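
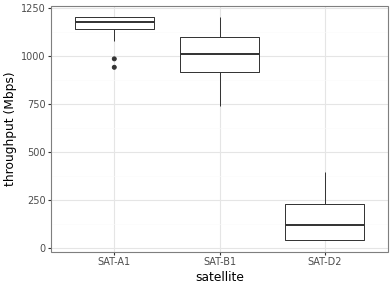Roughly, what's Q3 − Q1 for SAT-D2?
≈ 200

Q3 ≈ 200, Q1 ≈ 0; IQR ≈ 200.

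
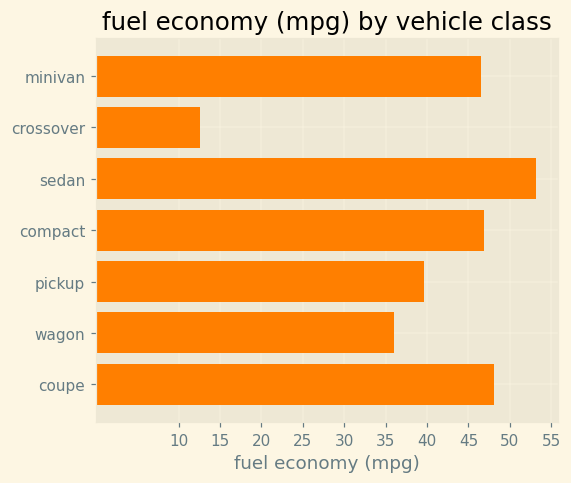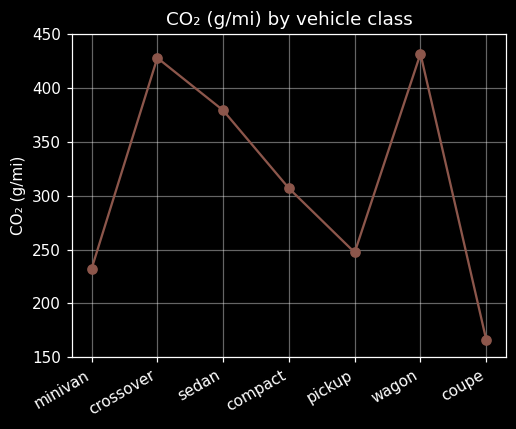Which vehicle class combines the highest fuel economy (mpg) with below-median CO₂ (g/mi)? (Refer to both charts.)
coupe

Chart 2 median CO₂ (g/mi) ≈ 300; below-median vehicle classes: minivan, pickup, coupe. Among those, coupe has the highest fuel economy (mpg) (≈ 50).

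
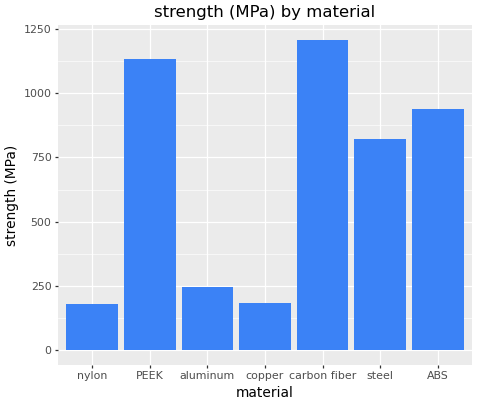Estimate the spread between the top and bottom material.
≈ 1000

Max carbon fiber ≈ 1200, min nylon ≈ 200; range ≈ 1000.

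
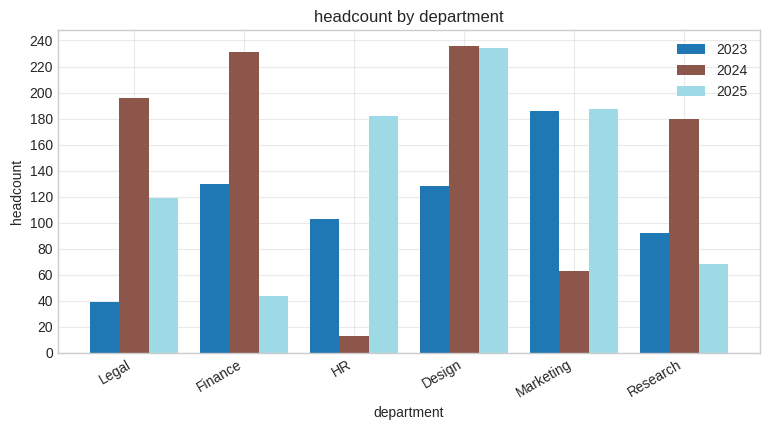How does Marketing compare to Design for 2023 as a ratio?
≈ 1.5×

Marketing ≈ 180, Design ≈ 120; 180/120 ≈ 1.5.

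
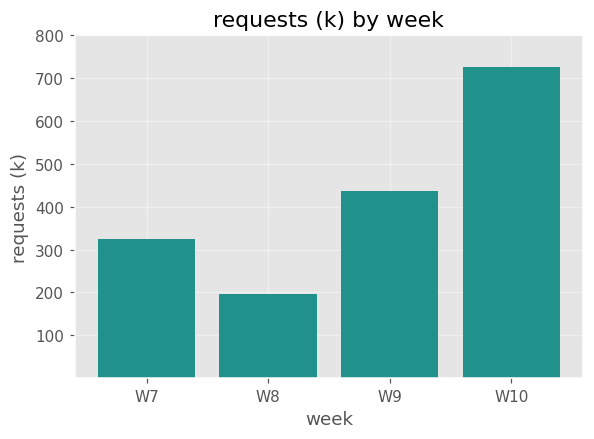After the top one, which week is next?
Top 3: W10 ≈ 700, W9 ≈ 400, W7 ≈ 300.

W9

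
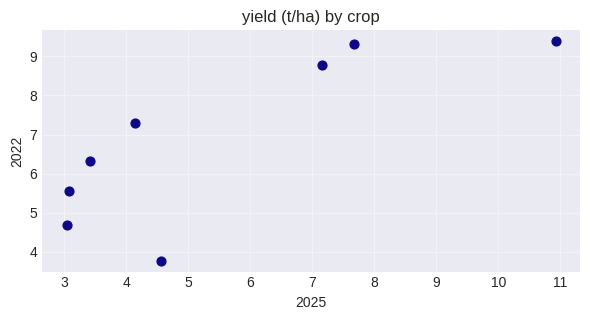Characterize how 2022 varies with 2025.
Points are positively correlated; strong (|r| ≈ 0.8).

positive, strong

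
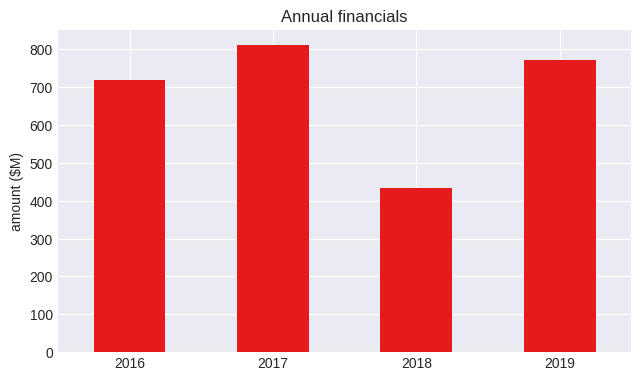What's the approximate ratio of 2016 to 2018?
2016 ≈ 700, 2018 ≈ 400; 700/400 ≈ 1.75.

≈ 1.75×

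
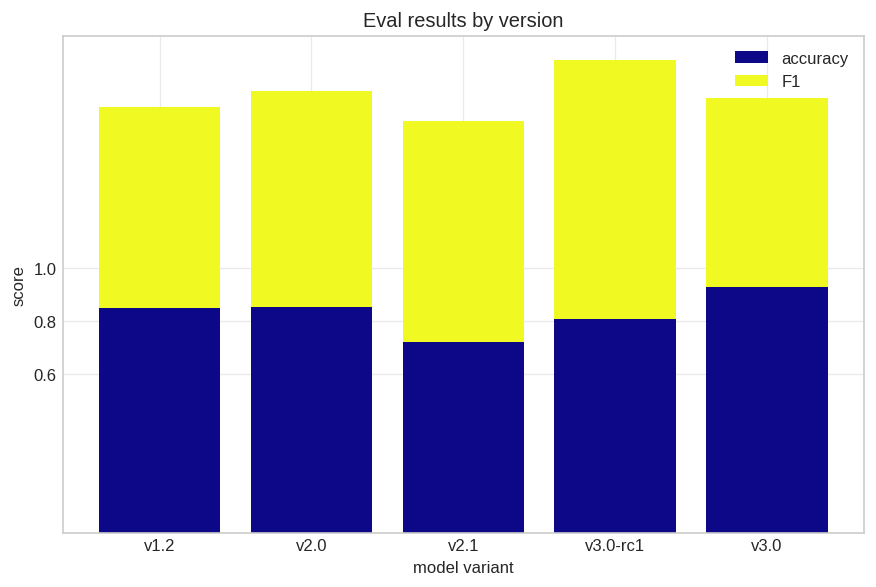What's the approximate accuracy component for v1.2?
accuracy top ≈ 0.8, bottom ≈ 0.0; segment ≈ 0.8.

≈ 0.8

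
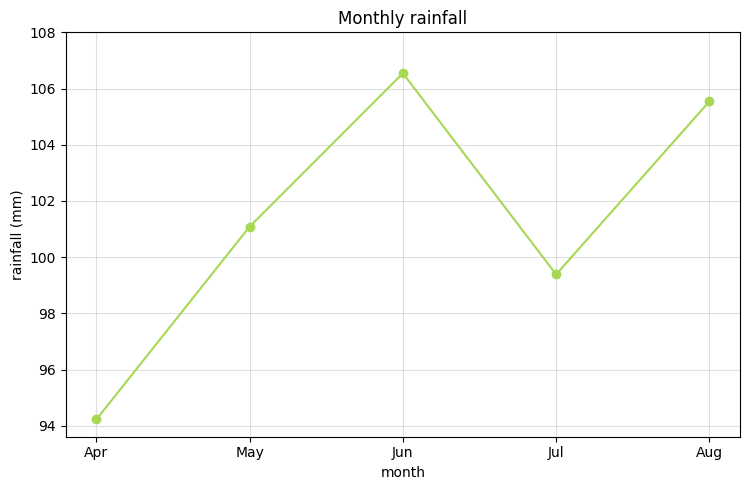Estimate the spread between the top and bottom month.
≈ 12

Max Jun ≈ 106, min Apr ≈ 94; range ≈ 12.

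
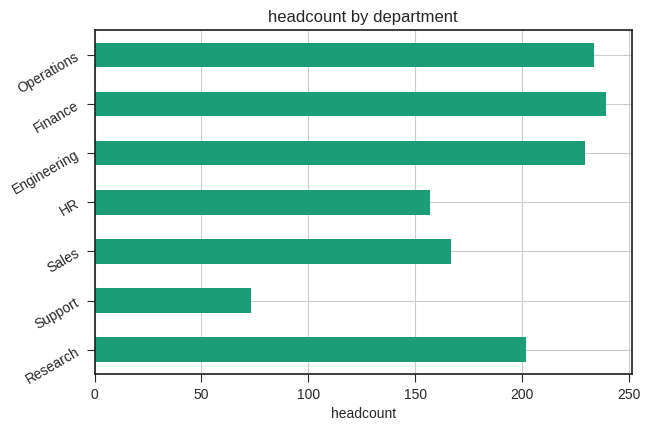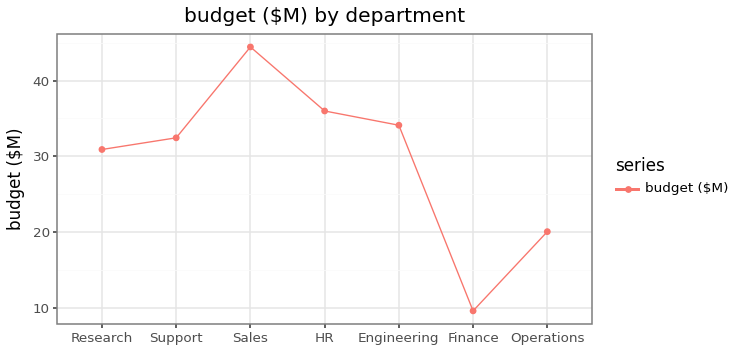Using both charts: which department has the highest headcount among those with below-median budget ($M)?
Chart 2 median budget ($M) ≈ 30; below-median departments: Research, Finance, Operations. Among those, Finance has the highest headcount (≈ 250).

Finance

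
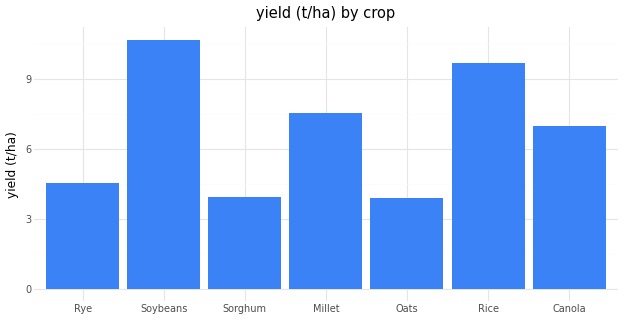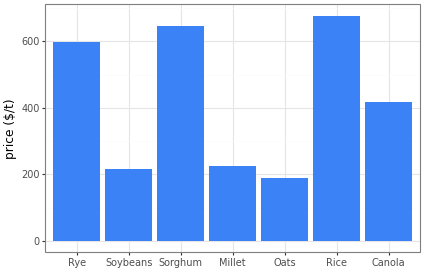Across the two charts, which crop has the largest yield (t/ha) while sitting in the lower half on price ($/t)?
Soybeans

Chart 2 median price ($/t) ≈ 400; below-median crops: Soybeans, Millet, Oats. Among those, Soybeans has the highest yield (t/ha) (≈ 11).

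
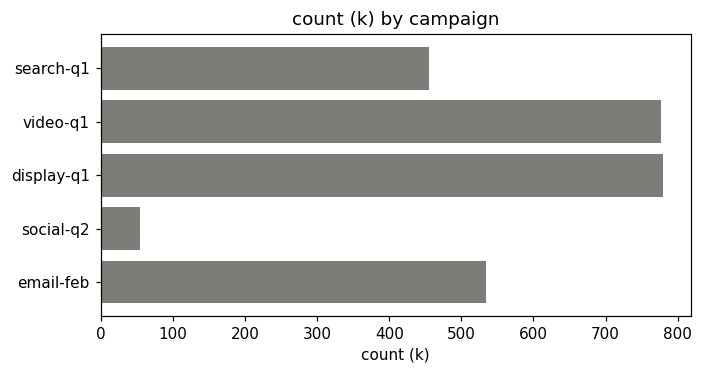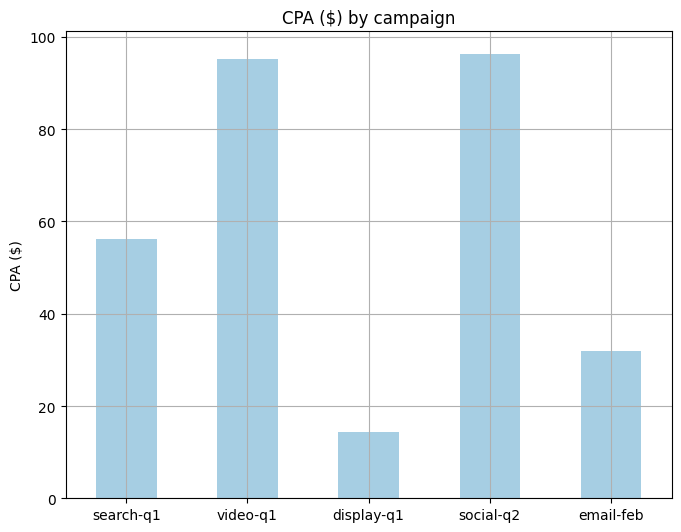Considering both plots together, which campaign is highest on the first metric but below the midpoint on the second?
display-q1

Chart 2 median CPA ($) ≈ 60; below-median campaigns: display-q1, email-feb. Among those, display-q1 has the highest count (k) (≈ 800).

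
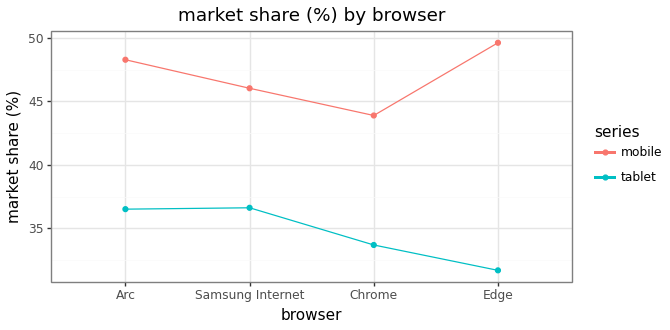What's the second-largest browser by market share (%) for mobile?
Arc

Top 3 for mobile: Edge ≈ 50, Arc ≈ 48, Samsung Internet ≈ 46.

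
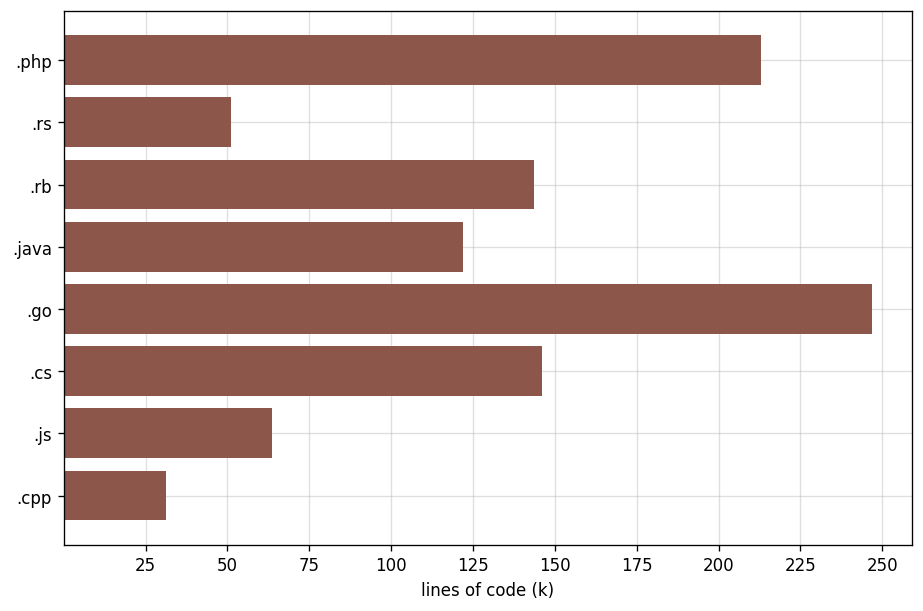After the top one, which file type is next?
Top 3: .go ≈ 250, .php ≈ 225, .cs ≈ 150.

.php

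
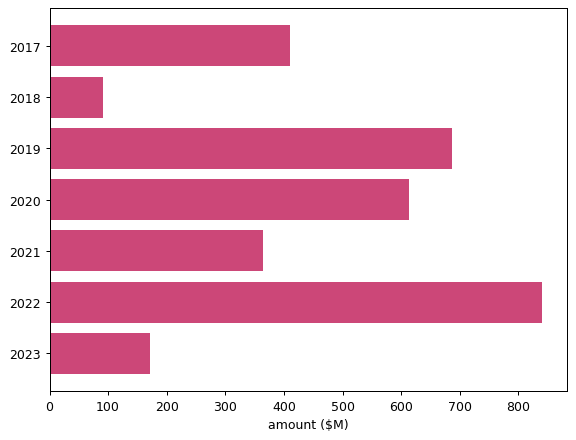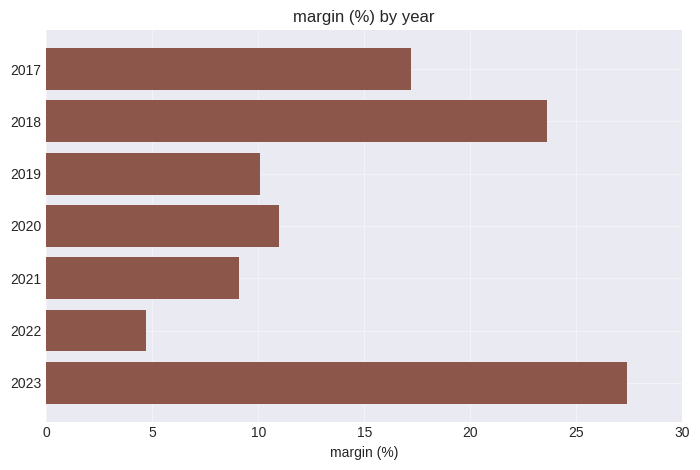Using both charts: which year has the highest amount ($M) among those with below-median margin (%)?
Chart 2 median margin (%) ≈ 10; below-median years: 2019, 2021, 2022. Among those, 2022 has the highest amount ($M) (≈ 800).

2022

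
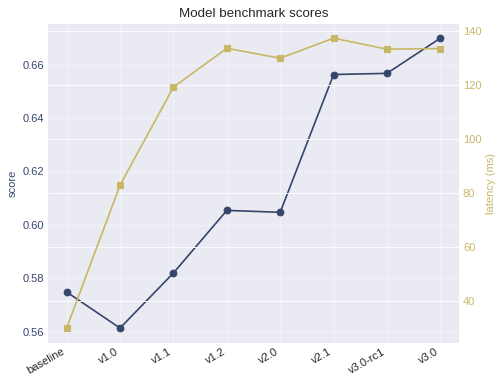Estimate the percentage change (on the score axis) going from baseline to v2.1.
baseline ≈ 0.57, v2.1 ≈ 0.66; (0.66 − 0.57) / 0.57 ≈ +15.8%.

≈ +15.8%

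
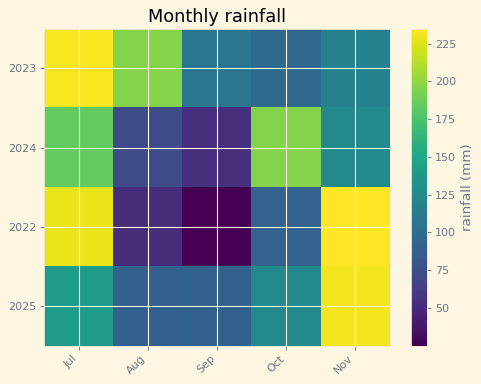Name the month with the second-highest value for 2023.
Aug

Top 3 for 2023: Jul ≈ 240, Aug ≈ 200, Nov ≈ 120.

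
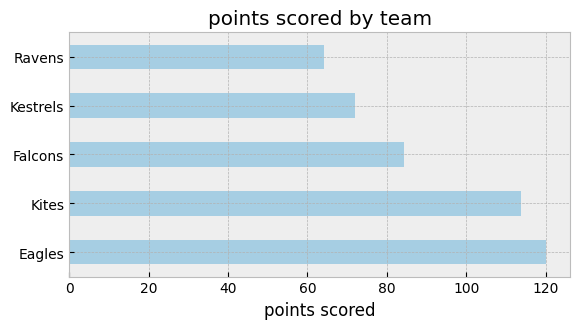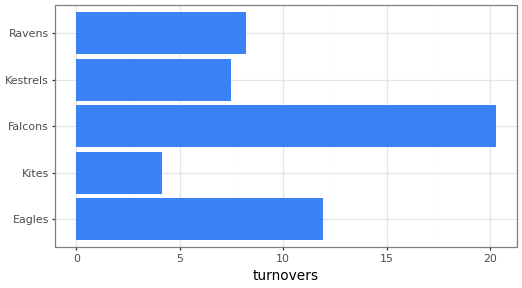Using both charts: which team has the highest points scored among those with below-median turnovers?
Chart 2 median turnovers ≈ 8; below-median teams: Kites, Kestrels. Among those, Kites has the highest points scored (≈ 120).

Kites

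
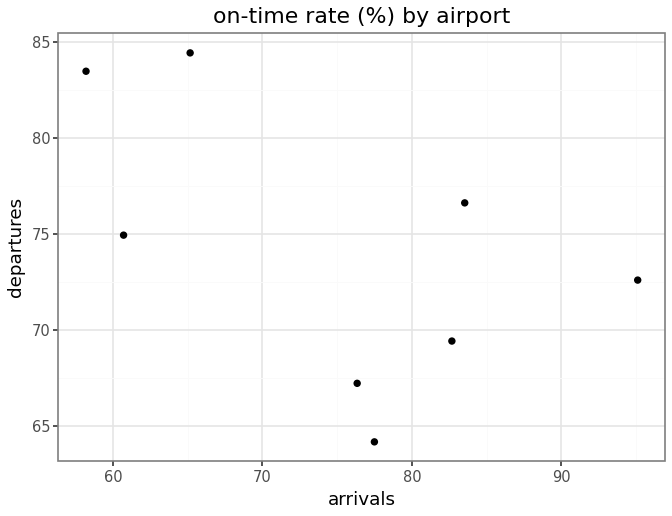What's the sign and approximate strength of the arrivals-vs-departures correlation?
negative, moderate

Points are negatively correlated; moderate (|r| ≈ 0.5).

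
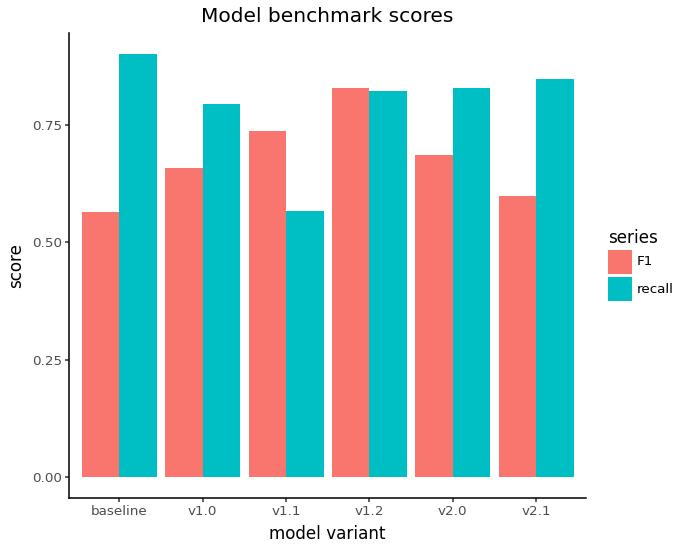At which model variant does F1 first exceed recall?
v1.1

v1.0: F1 ≈ 0.7 vs recall ≈ 0.8 (not yet); v1.1: F1 ≈ 0.7 vs recall ≈ 0.6 (first crossover).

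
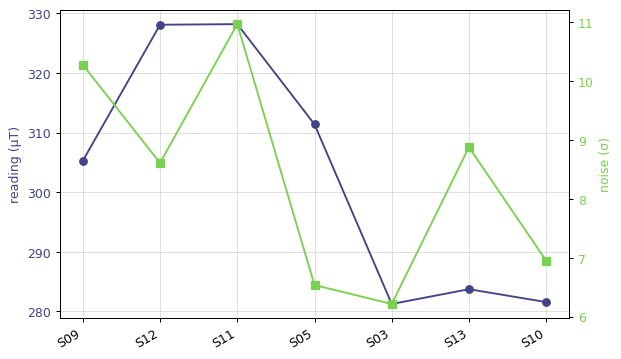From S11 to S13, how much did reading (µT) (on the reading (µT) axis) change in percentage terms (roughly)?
S11 ≈ 330, S13 ≈ 285; (285 − 330) / 330 ≈ -13.6%.

≈ -13.6%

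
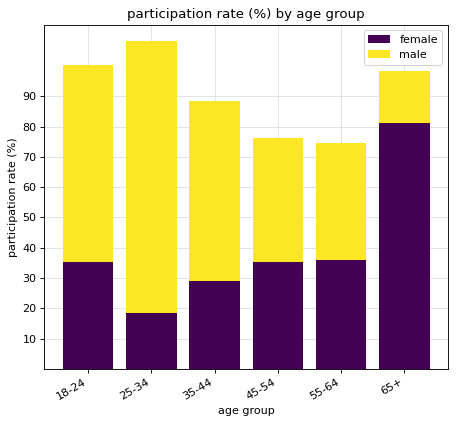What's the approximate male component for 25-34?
male top ≈ 110, bottom ≈ 20; segment ≈ 90.

≈ 90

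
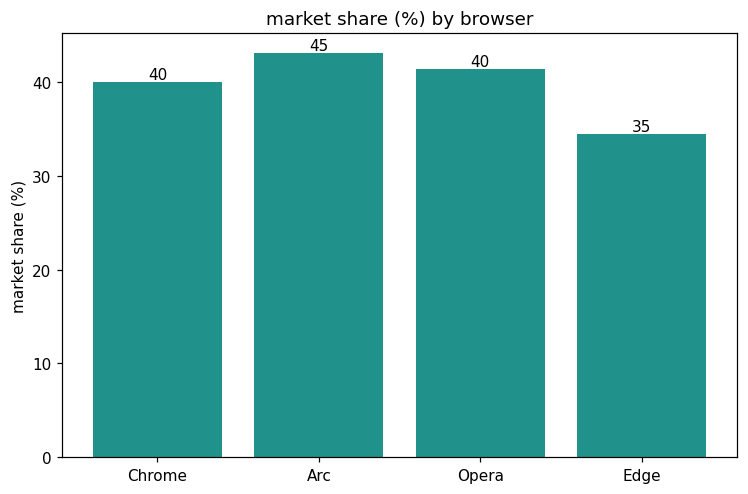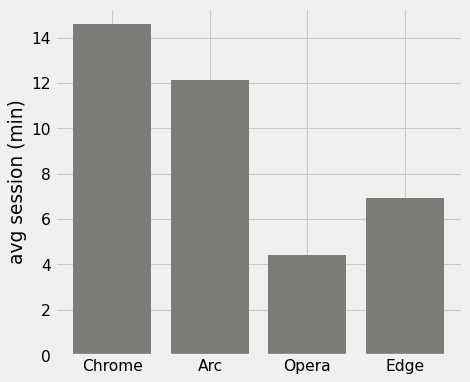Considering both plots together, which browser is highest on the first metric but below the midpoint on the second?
Chart 2 median avg session (min) ≈ 10; below-median browsers: Opera, Edge. Among those, Opera has the highest market share (%) (≈ 40).

Opera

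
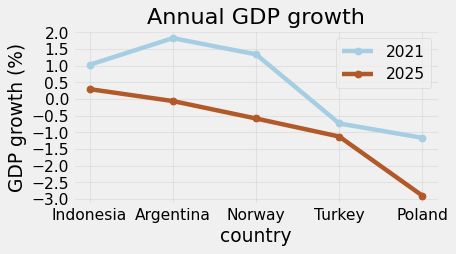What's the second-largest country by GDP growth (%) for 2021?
Norway

Top 3 for 2021: Argentina ≈ 2.0, Norway ≈ 1.5, Indonesia ≈ 1.0.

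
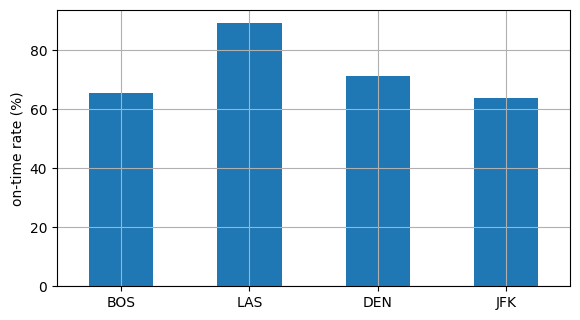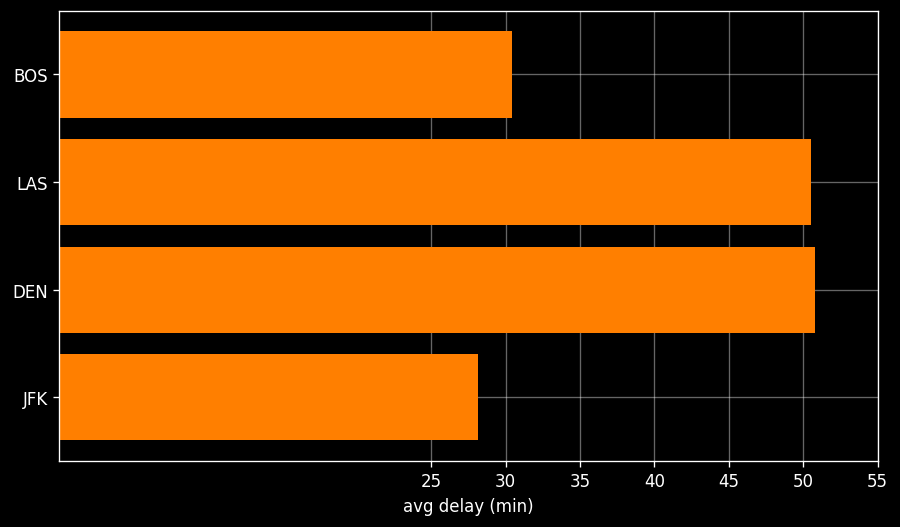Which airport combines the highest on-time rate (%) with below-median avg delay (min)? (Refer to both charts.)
BOS

Chart 2 median avg delay (min) ≈ 40; below-median airports: BOS, JFK. Among those, BOS has the highest on-time rate (%) (≈ 70).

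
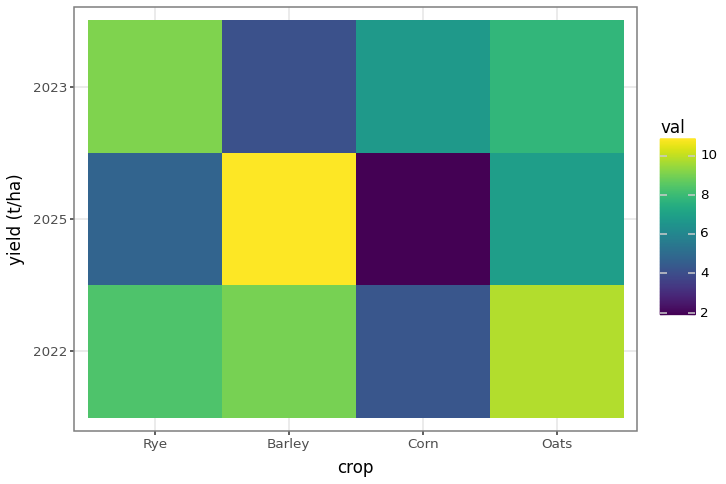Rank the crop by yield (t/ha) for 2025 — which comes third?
Top 4 for 2025: Barley ≈ 11, Oats ≈ 7, Rye ≈ 5, Corn ≈ 2.

Rye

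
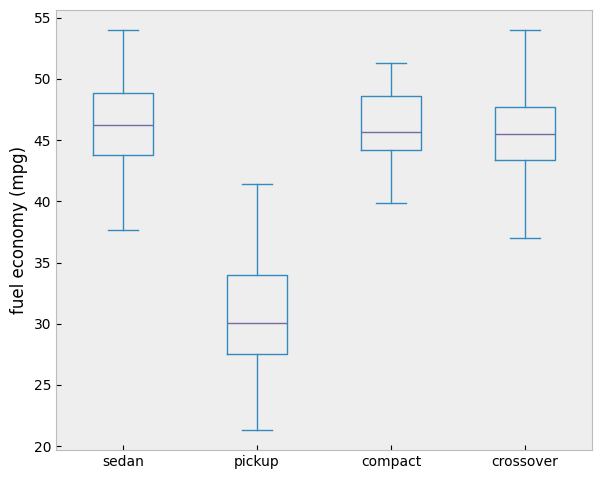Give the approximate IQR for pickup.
Q3 ≈ 34, Q1 ≈ 28; IQR ≈ 6.

≈ 6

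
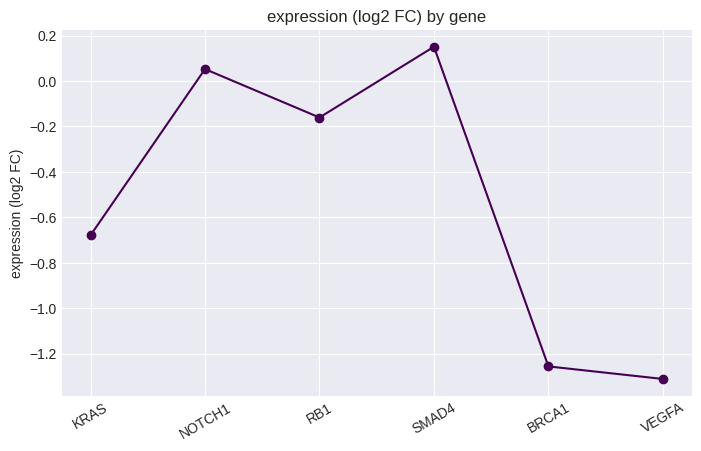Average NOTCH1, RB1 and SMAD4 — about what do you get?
(0.0 + -0.2 + 0.2) / 3 ≈ 0.

≈ 0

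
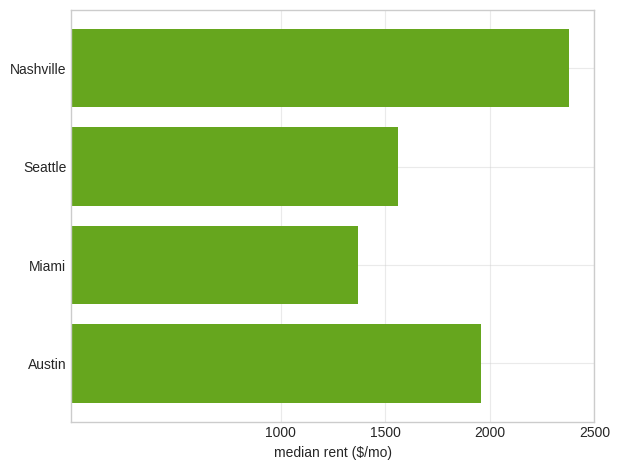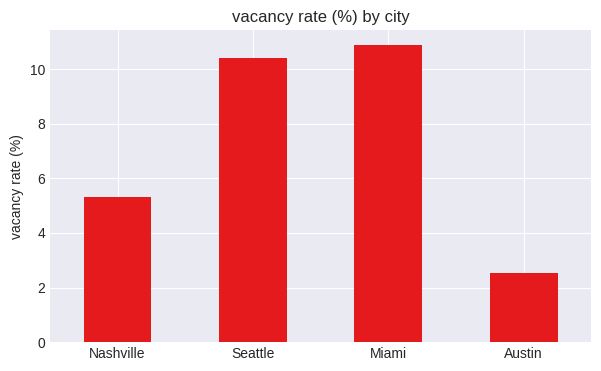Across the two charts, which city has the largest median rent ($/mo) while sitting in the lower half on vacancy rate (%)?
Chart 2 median vacancy rate (%) ≈ 8; below-median cities: Nashville, Austin. Among those, Nashville has the highest median rent ($/mo) (≈ 2500).

Nashville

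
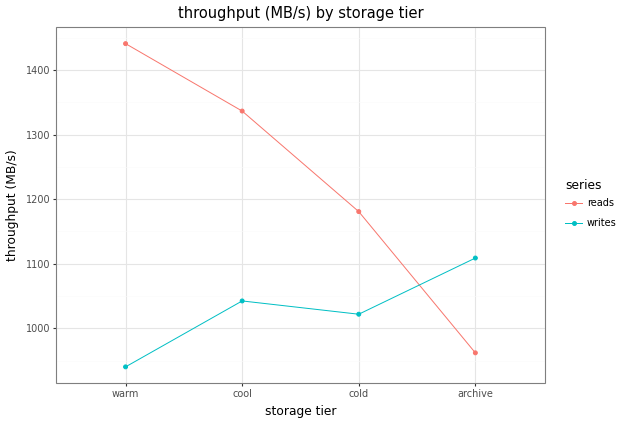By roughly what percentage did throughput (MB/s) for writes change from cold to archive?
cold ≈ 1000, archive ≈ 1100; (1100 − 1000) / 1000 ≈ +10%.

≈ +10%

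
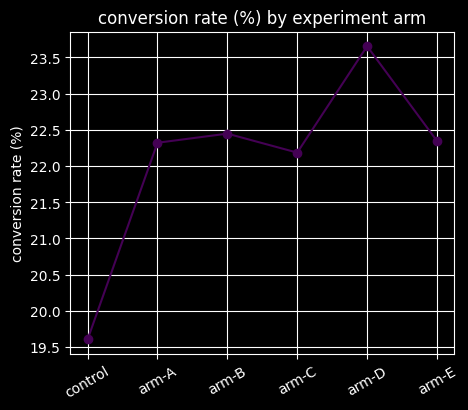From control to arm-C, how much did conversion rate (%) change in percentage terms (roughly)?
≈ +12.8%

control ≈ 19.5, arm-C ≈ 22.0; (22.0 − 19.5) / 19.5 ≈ +12.8%.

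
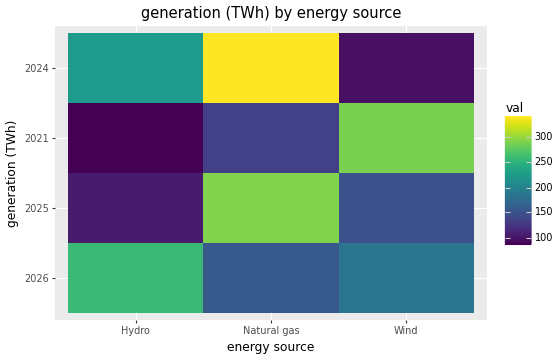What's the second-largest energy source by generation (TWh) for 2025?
Top 3 for 2025: Natural gas ≈ 300, Wind ≈ 150, Hydro ≈ 100.

Wind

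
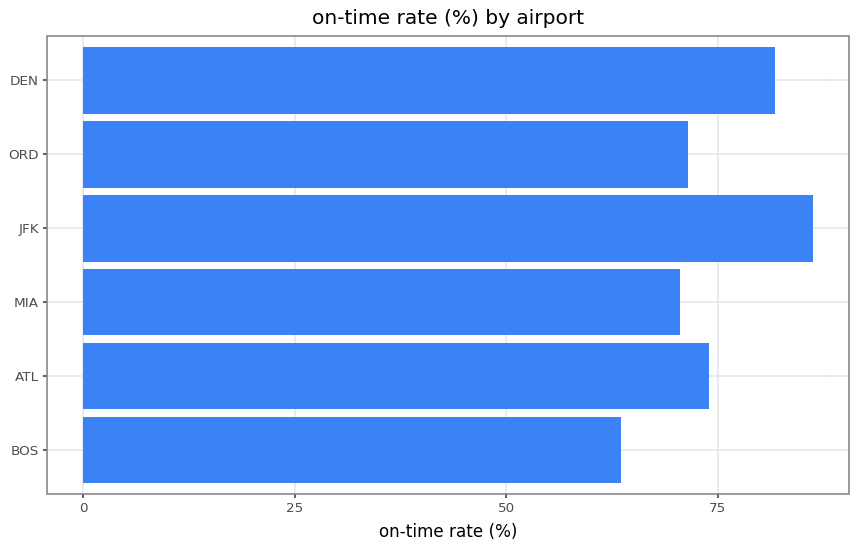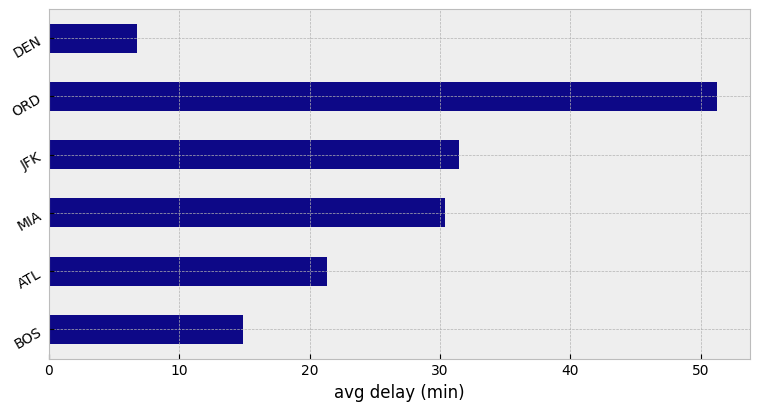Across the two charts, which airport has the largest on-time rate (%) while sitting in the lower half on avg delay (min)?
Chart 2 median avg delay (min) ≈ 25; below-median airports: BOS, ATL, DEN. Among those, DEN has the highest on-time rate (%) (≈ 80).

DEN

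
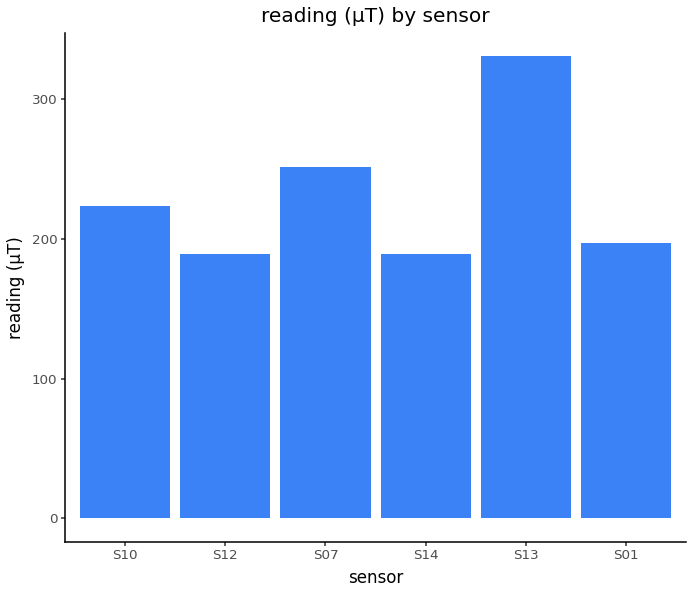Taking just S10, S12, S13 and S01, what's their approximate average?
≈ 238

(200 + 200 + 350 + 200) / 4 ≈ 238.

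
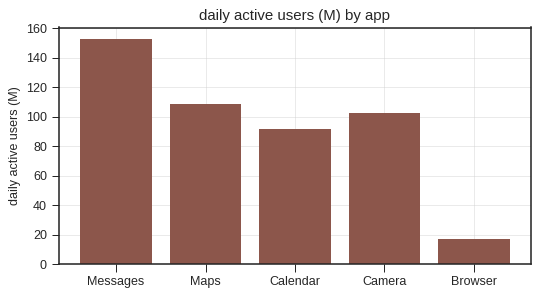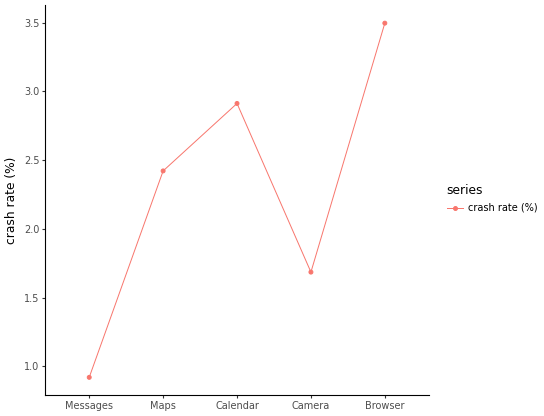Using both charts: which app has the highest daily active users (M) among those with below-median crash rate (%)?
Messages

Chart 2 median crash rate (%) ≈ 2.5; below-median apps: Messages, Camera. Among those, Messages has the highest daily active users (M) (≈ 160).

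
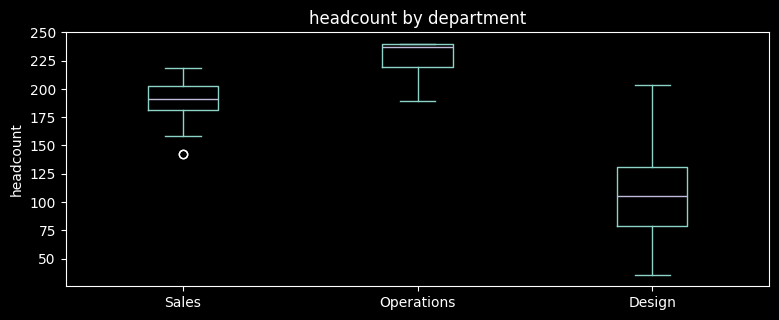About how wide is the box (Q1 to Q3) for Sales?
Q3 ≈ 200, Q1 ≈ 180; IQR ≈ 20.

≈ 20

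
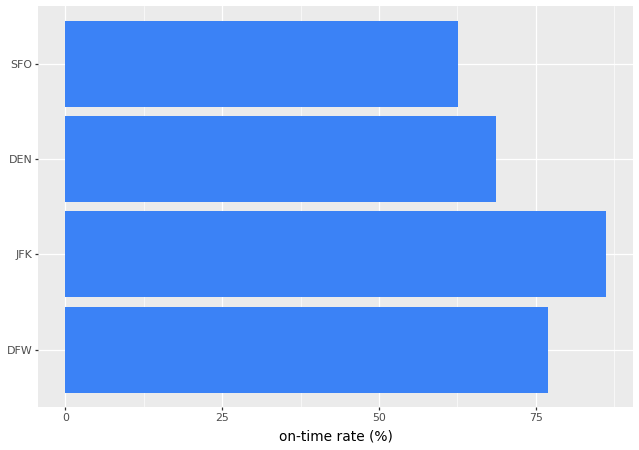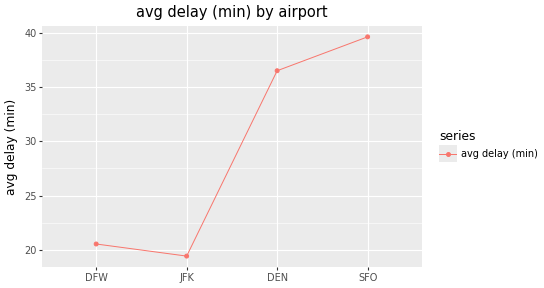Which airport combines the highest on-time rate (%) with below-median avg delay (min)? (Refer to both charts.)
JFK

Chart 2 median avg delay (min) ≈ 30; below-median airports: DFW, JFK. Among those, JFK has the highest on-time rate (%) (≈ 90).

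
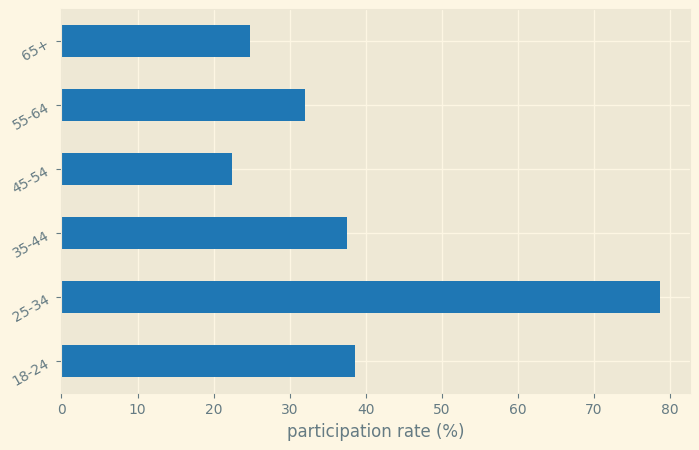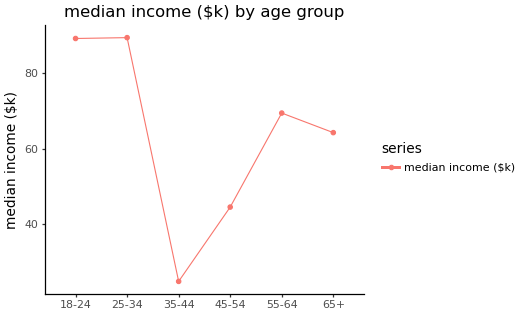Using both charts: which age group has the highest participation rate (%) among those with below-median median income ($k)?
Chart 2 median median income ($k) ≈ 70; below-median age groups: 35-44, 45-54, 65+. Among those, 35-44 has the highest participation rate (%) (≈ 40).

35-44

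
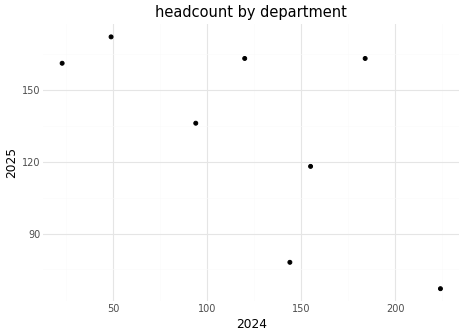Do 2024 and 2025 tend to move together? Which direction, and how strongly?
negative, moderate

Points are negatively correlated; moderate (|r| ≈ 0.6).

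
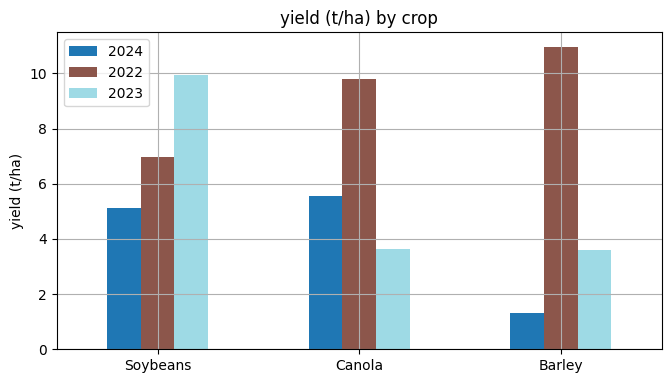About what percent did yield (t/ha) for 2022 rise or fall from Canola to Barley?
≈ +10%

Canola ≈ 10, Barley ≈ 11; (11 − 10) / 10 ≈ +10%.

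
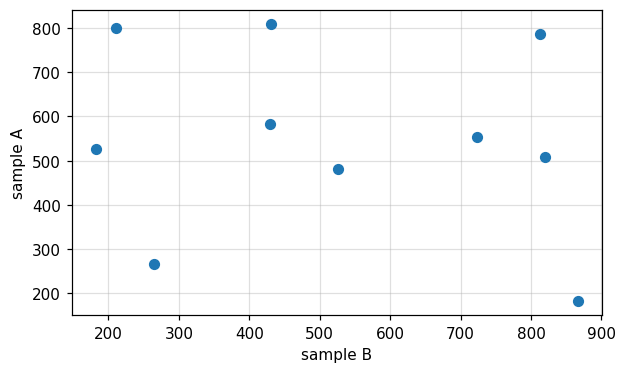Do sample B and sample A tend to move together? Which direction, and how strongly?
Points are roughly uncorrelated; weak (|r| ≈ 0.2).

no clear correlation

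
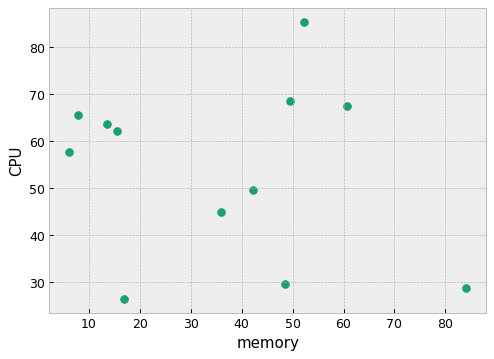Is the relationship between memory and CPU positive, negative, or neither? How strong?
no clear correlation

Points are roughly uncorrelated; weak (|r| ≈ 0.2).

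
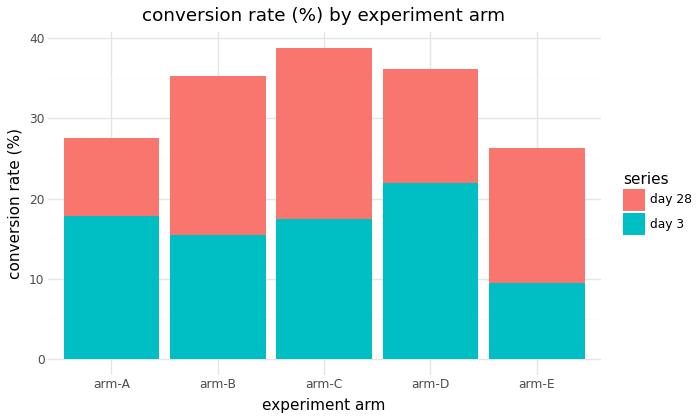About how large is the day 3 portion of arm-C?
≈ 15

day 3 top ≈ 15, bottom ≈ 0; segment ≈ 15.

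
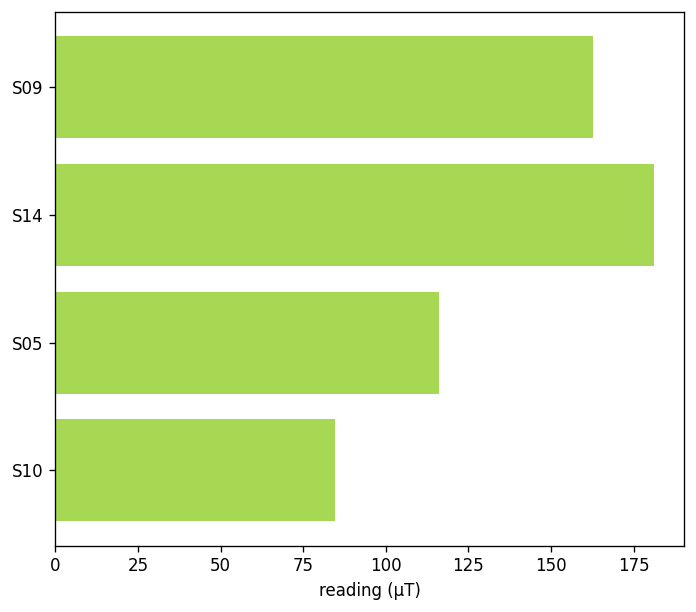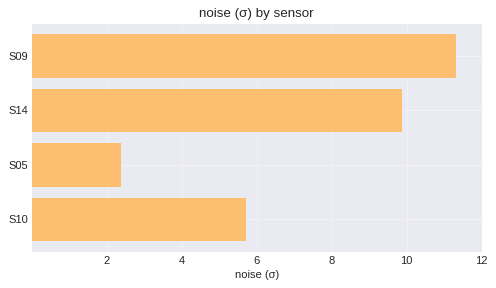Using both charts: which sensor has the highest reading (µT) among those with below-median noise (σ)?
S05

Chart 2 median noise (σ) ≈ 8; below-median sensors: S05, S10. Among those, S05 has the highest reading (µT) (≈ 120).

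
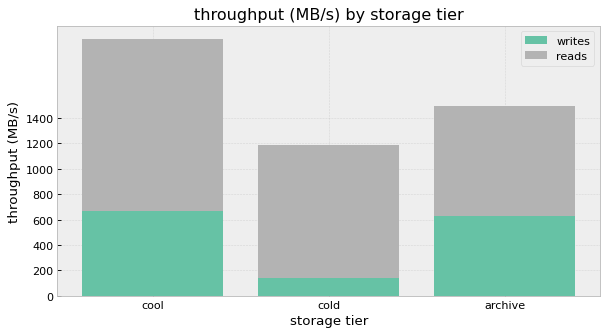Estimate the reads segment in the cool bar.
≈ 1400

reads top ≈ 2000, bottom ≈ 600; segment ≈ 1400.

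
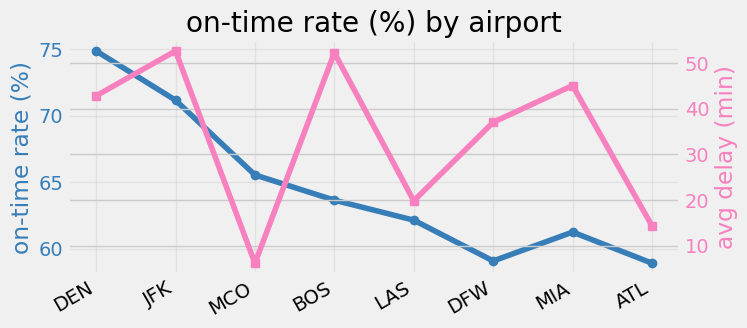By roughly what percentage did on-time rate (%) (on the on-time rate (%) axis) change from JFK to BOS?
≈ -11.1%

JFK ≈ 72, BOS ≈ 64; (64 − 72) / 72 ≈ -11.1%.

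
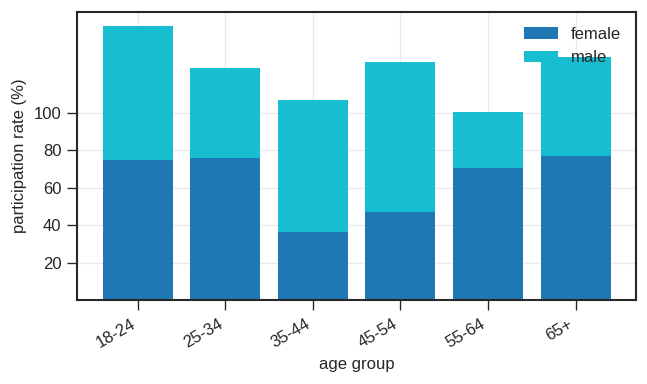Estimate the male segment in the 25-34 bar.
male top ≈ 120, bottom ≈ 80; segment ≈ 40.

≈ 40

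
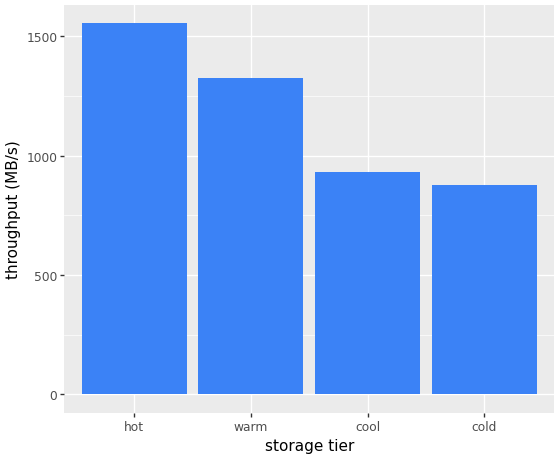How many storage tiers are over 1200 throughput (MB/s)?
Above 1200: hot, warm.

2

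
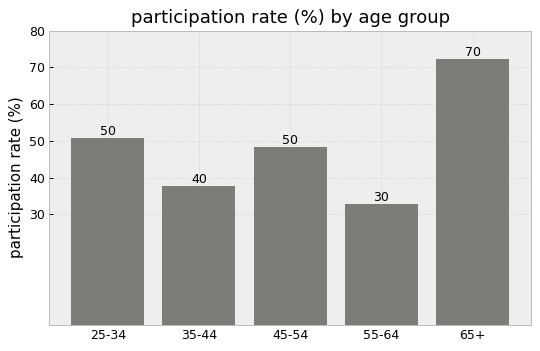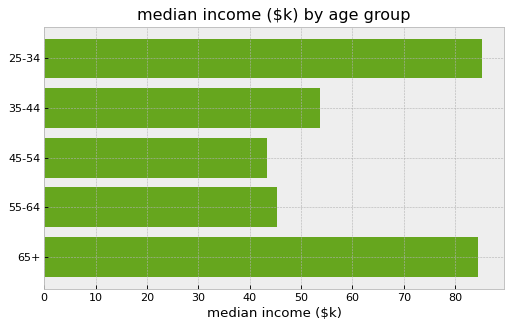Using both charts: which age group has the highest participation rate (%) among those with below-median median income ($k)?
Chart 2 median median income ($k) ≈ 50; below-median age groups: 45-54, 55-64. Among those, 45-54 has the highest participation rate (%) (≈ 50).

45-54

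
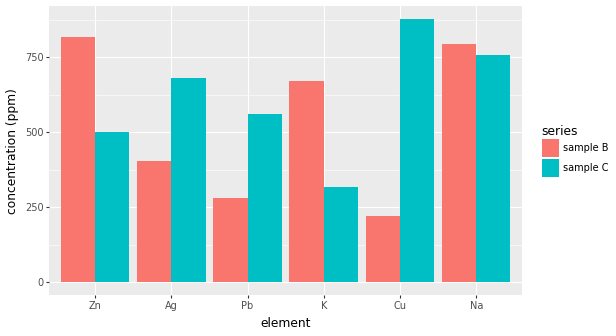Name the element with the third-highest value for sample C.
Ag

Top 4 for sample C: Cu ≈ 900, Na ≈ 800, Ag ≈ 700, Pb ≈ 600.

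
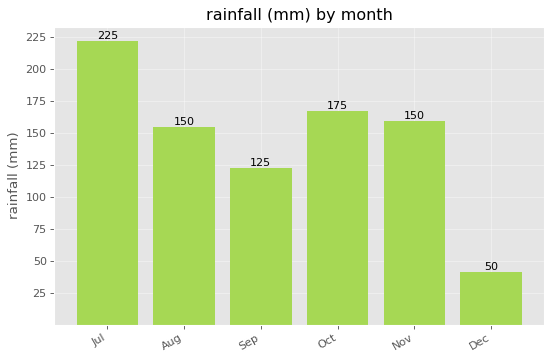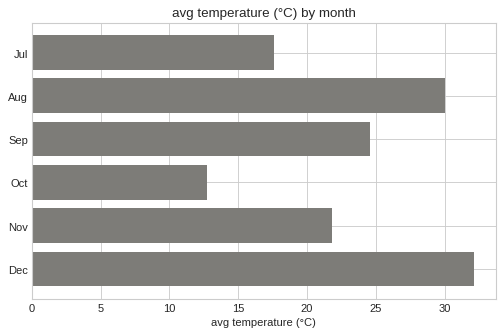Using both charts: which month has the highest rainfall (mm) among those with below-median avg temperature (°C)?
Jul

Chart 2 median avg temperature (°C) ≈ 25; below-median months: Jul, Oct, Nov. Among those, Jul has the highest rainfall (mm) (≈ 225).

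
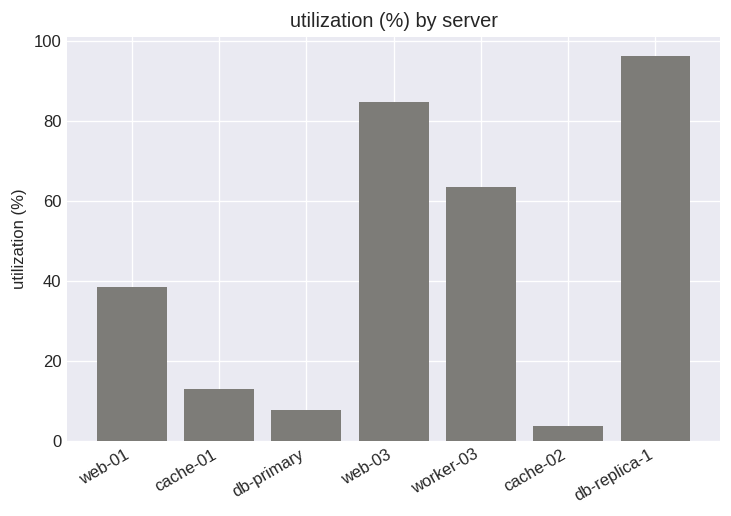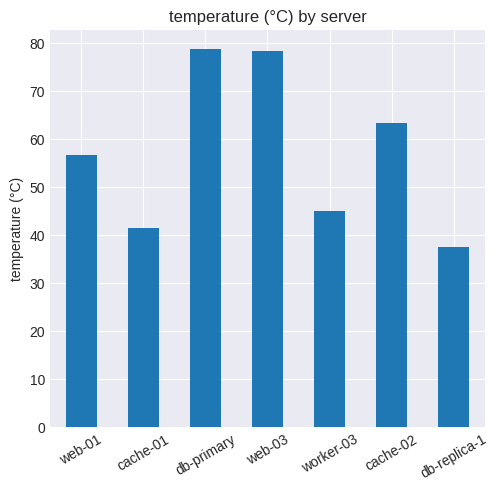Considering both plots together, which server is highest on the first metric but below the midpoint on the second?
db-replica-1

Chart 2 median temperature (°C) ≈ 60; below-median servers: cache-01, worker-03, db-replica-1. Among those, db-replica-1 has the highest utilization (%) (≈ 100).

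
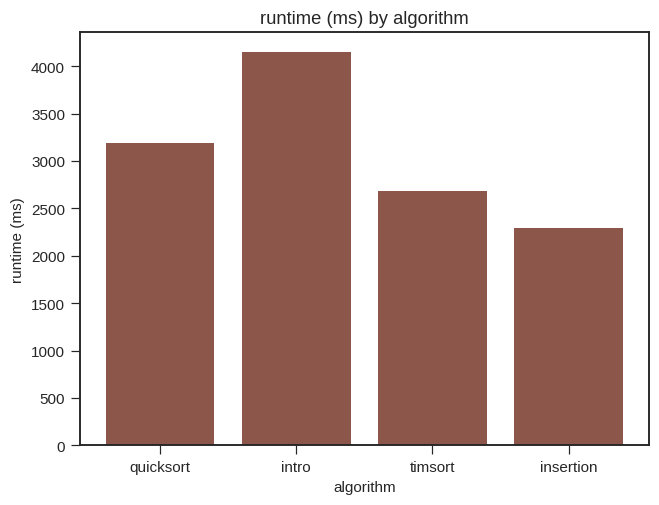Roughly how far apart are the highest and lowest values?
≈ 1500

Max intro ≈ 4000, min insertion ≈ 2500; range ≈ 1500.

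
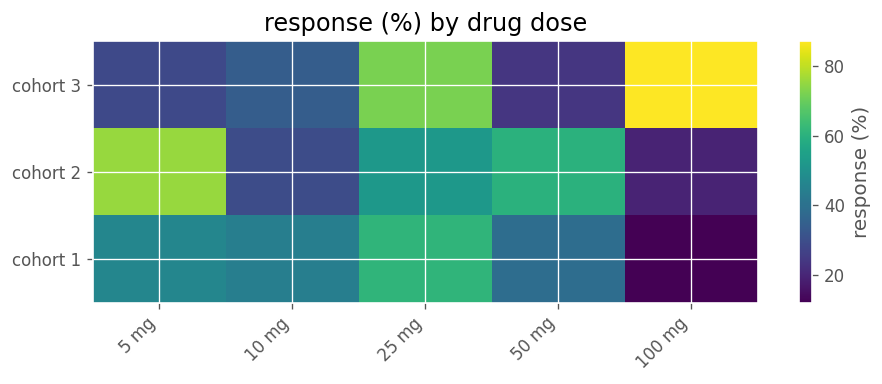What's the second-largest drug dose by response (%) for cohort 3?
Top 3 for cohort 3: 100 mg ≈ 90, 25 mg ≈ 70, 10 mg ≈ 30.

25 mg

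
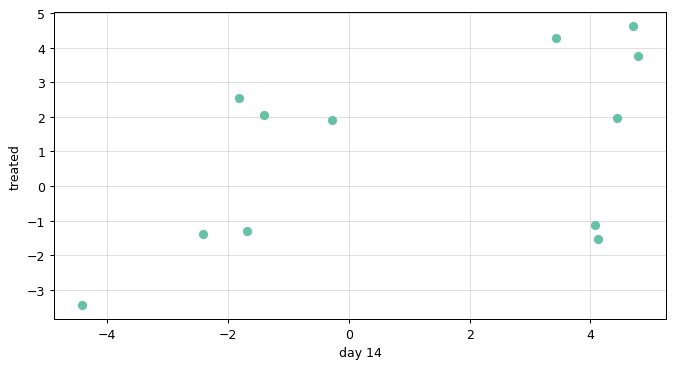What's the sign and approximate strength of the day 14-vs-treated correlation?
Points are positively correlated; moderate (|r| ≈ 0.5).

positive, moderate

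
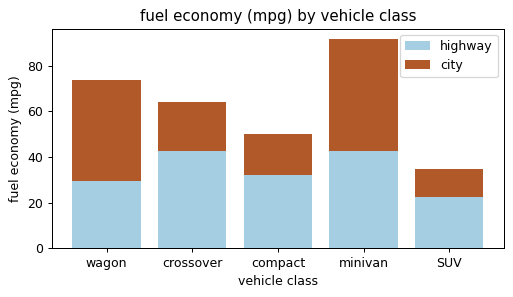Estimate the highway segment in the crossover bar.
highway top ≈ 40, bottom ≈ 0; segment ≈ 40.

≈ 40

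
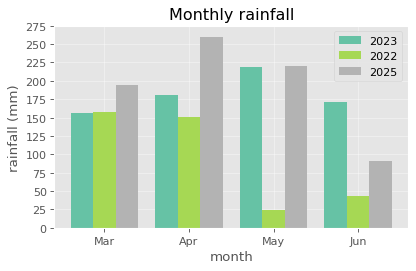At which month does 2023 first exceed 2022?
Mar: 2023 ≈ 150 vs 2022 ≈ 150 (not yet); Apr: 2023 ≈ 175 vs 2022 ≈ 150 (first crossover).

Apr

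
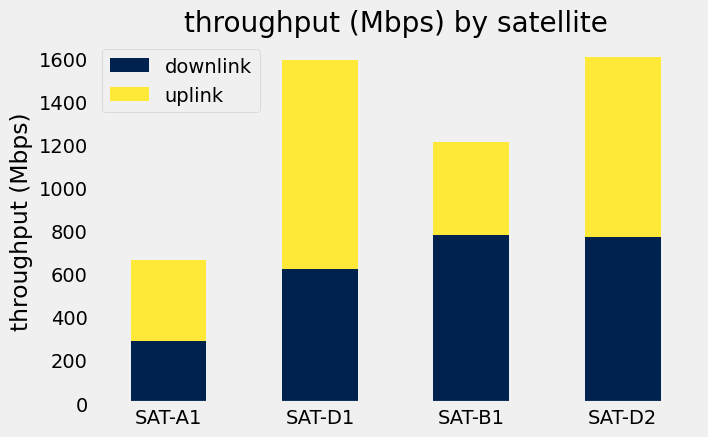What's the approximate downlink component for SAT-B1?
≈ 800

downlink top ≈ 800, bottom ≈ 0; segment ≈ 800.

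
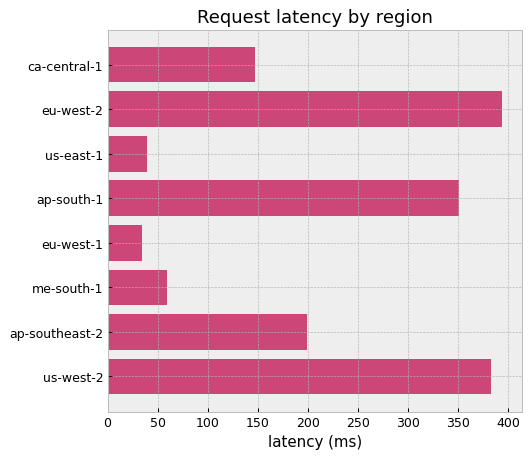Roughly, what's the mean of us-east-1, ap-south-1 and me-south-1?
(50 + 350 + 50) / 3 ≈ 150.

≈ 150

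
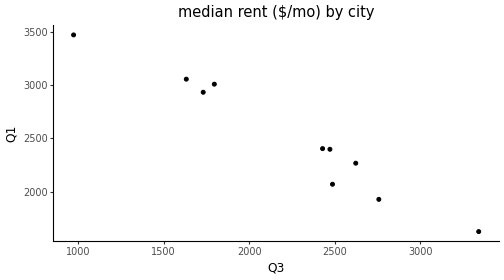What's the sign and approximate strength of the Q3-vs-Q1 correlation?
Points are negatively correlated; strong (|r| ≈ 1.0).

negative, strong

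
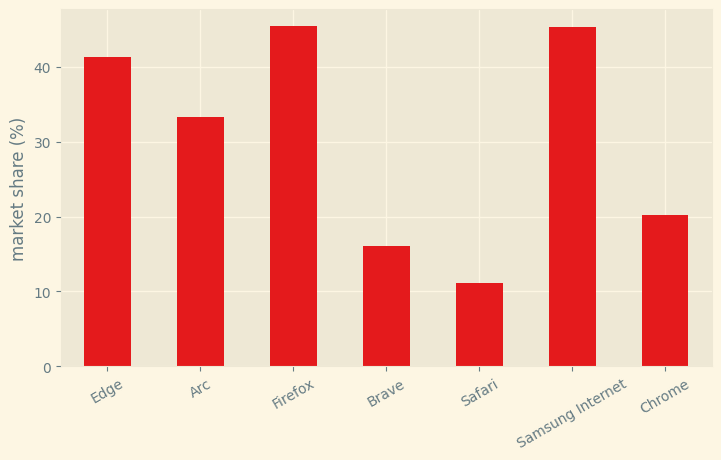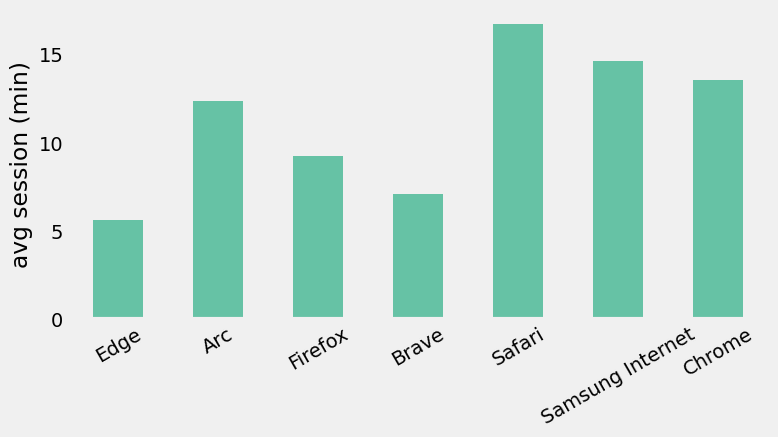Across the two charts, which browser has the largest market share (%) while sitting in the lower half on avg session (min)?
Firefox

Chart 2 median avg session (min) ≈ 12; below-median browsers: Edge, Firefox, Brave. Among those, Firefox has the highest market share (%) (≈ 45).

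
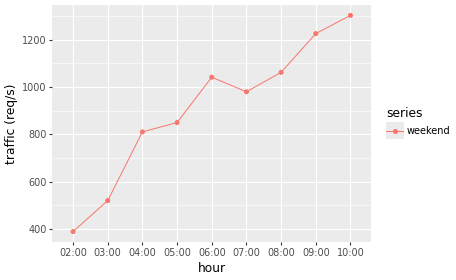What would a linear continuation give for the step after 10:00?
≈ 1400

Last three: 1100, 1200, 1300 → slope ≈ 100/step → next ≈ 1400.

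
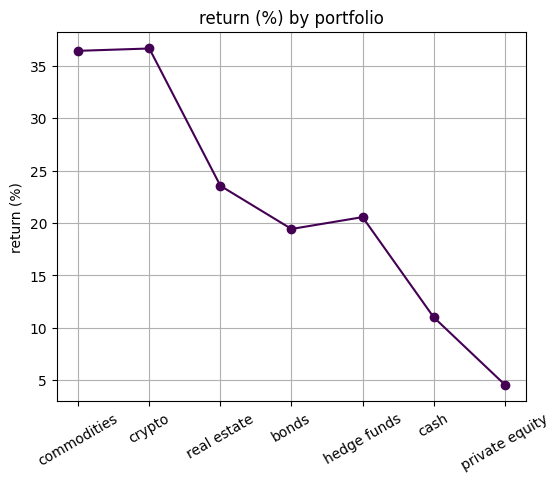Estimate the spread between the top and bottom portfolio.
Max crypto ≈ 35, min private equity ≈ 5; range ≈ 30.

≈ 30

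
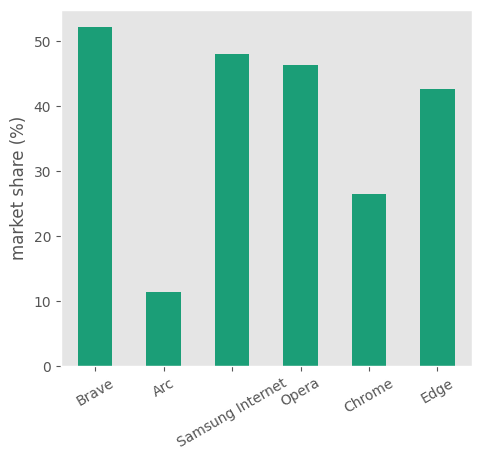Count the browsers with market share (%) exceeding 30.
4

Above 30: Brave, Samsung Internet, Opera, Edge.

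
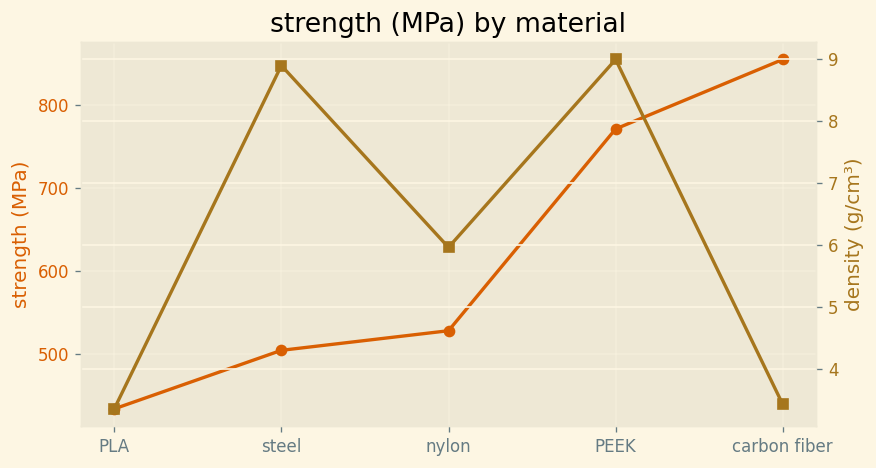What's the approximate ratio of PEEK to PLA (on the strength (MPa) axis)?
≈ 1.67×

PEEK ≈ 750, PLA ≈ 450; 750/450 ≈ 1.67.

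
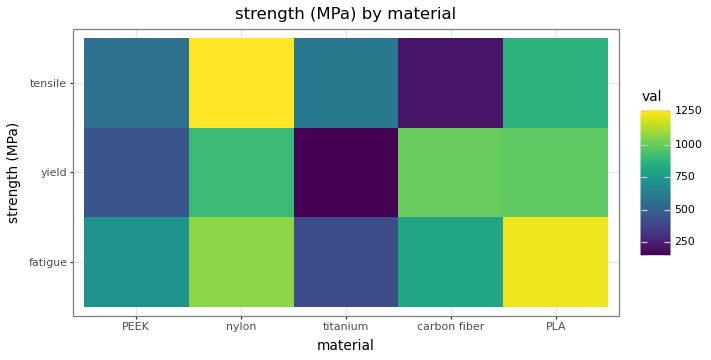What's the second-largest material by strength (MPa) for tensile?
Top 3 for tensile: nylon ≈ 1300, PLA ≈ 900, titanium ≈ 600.

PLA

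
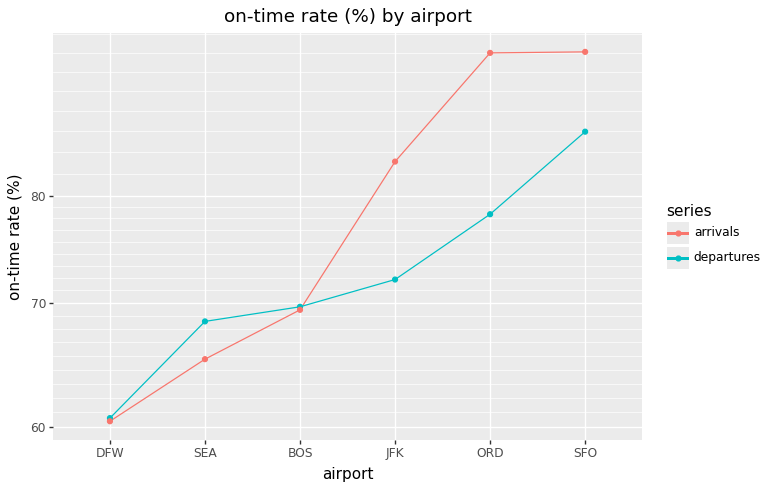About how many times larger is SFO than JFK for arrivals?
≈ 1.12×

SFO ≈ 95, JFK ≈ 85; 95/85 ≈ 1.12.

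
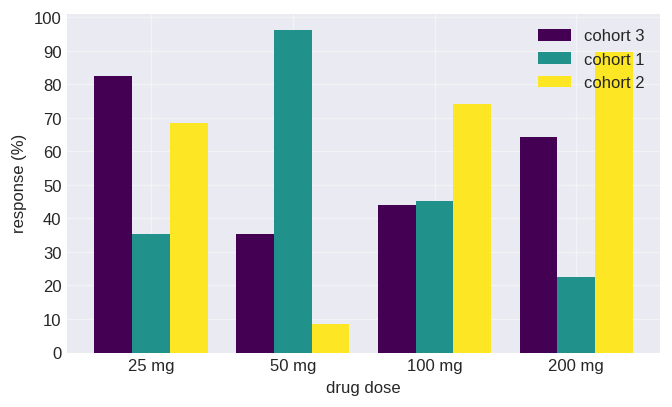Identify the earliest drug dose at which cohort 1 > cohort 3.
50 mg

25 mg: cohort 1 ≈ 40 vs cohort 3 ≈ 80 (not yet); 50 mg: cohort 1 ≈ 100 vs cohort 3 ≈ 40 (first crossover).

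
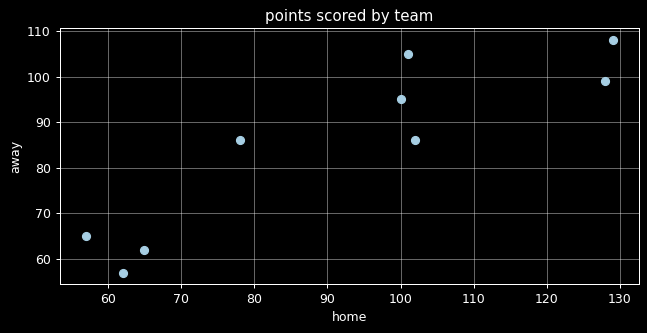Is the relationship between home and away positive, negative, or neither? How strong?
Points are positively correlated; strong (|r| ≈ 0.9).

positive, strong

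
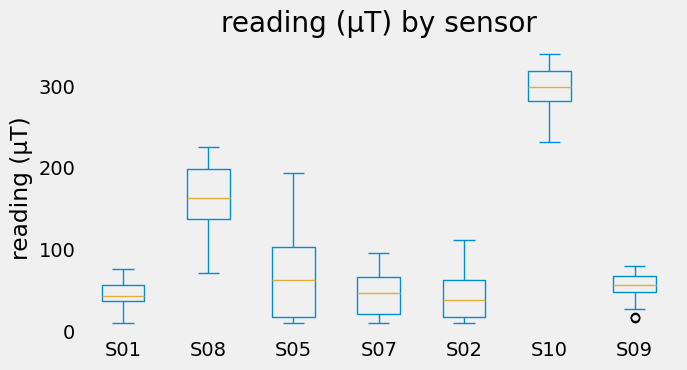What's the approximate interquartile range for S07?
Q3 ≈ 75, Q1 ≈ 25; IQR ≈ 50.

≈ 50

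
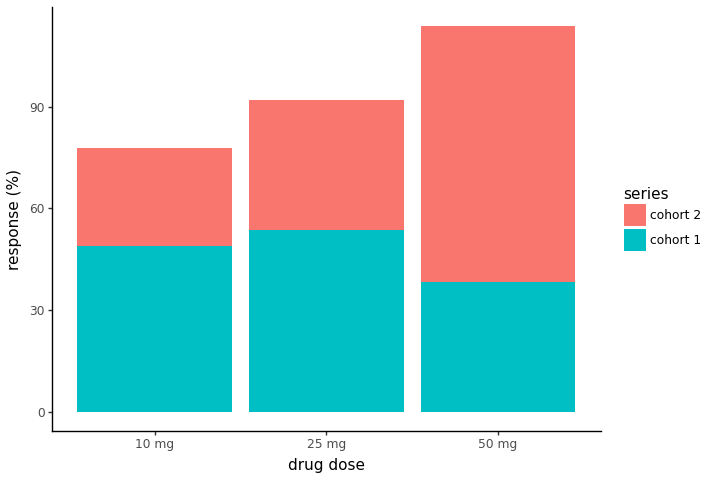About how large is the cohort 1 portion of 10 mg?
cohort 1 top ≈ 50, bottom ≈ 0; segment ≈ 50.

≈ 50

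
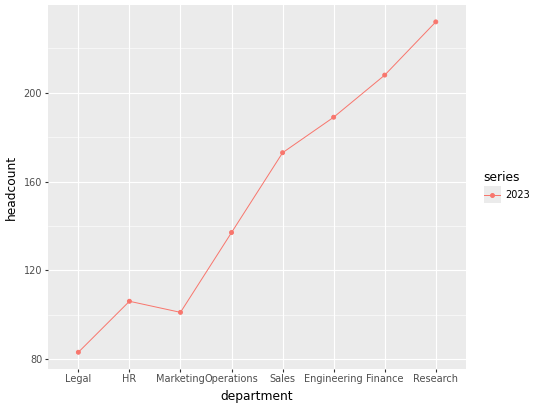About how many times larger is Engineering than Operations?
≈ 1.29×

Engineering ≈ 180, Operations ≈ 140; 180/140 ≈ 1.29.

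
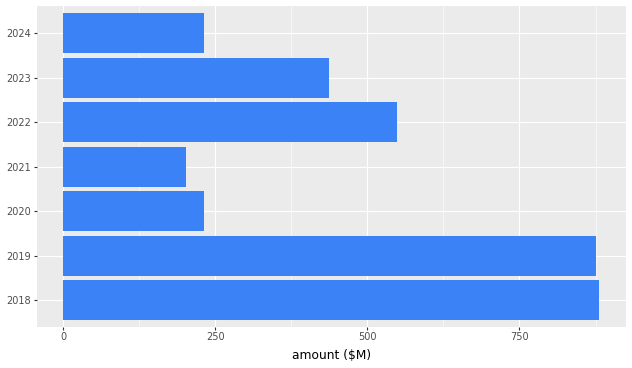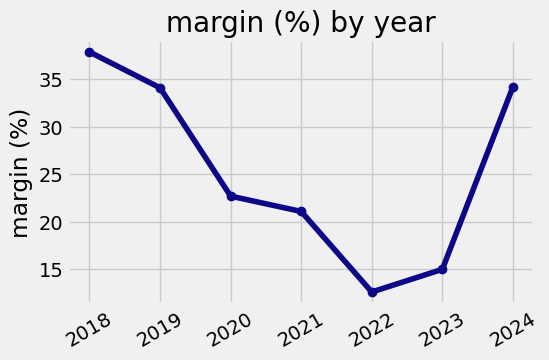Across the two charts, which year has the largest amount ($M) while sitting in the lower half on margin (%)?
2022

Chart 2 median margin (%) ≈ 25; below-median years: 2021, 2022, 2023. Among those, 2022 has the highest amount ($M) (≈ 500).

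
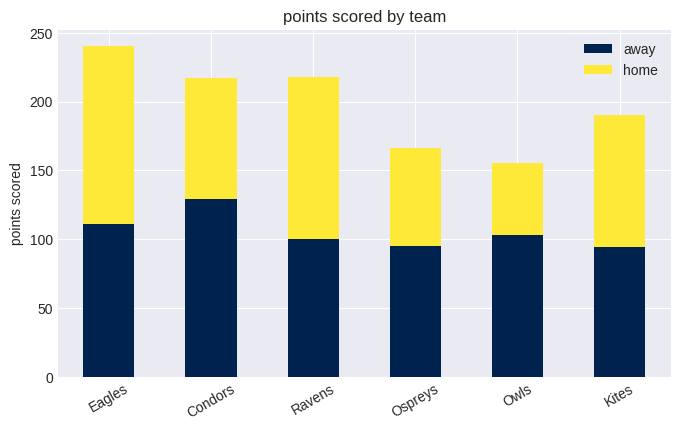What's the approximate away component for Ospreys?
≈ 100

away top ≈ 100, bottom ≈ 0; segment ≈ 100.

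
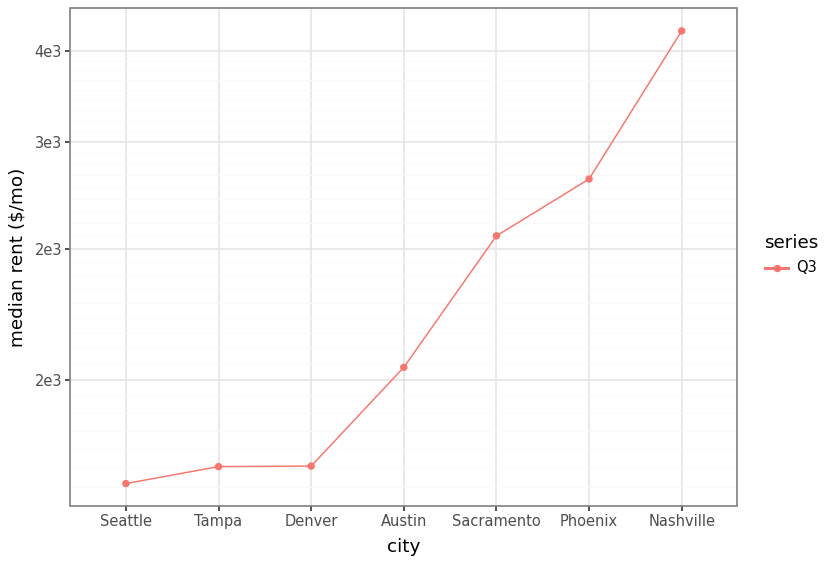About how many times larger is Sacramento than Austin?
Sacramento ≈ 2600, Austin ≈ 2000; 2600/2000 ≈ 1.3.

≈ 1.3×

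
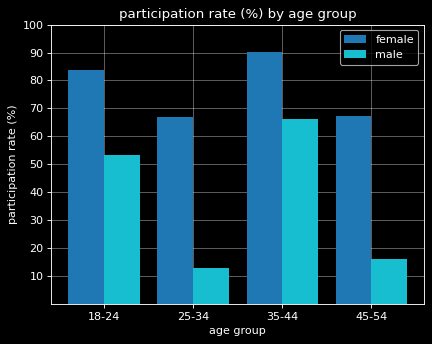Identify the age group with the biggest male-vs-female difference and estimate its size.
25-34, ≈ 60 %

25-34: male ≈ 10, female ≈ 70 → gap ≈ 60. Next-largest (45-54) is only ≈ 50.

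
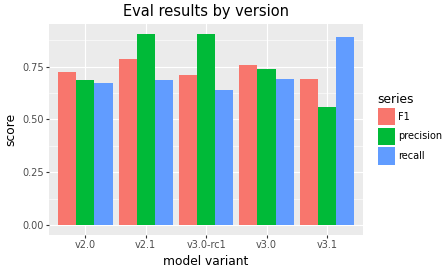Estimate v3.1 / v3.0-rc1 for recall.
v3.1 ≈ 0.9, v3.0-rc1 ≈ 0.6; 0.9/0.6 ≈ 1.5.

≈ 1.5×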